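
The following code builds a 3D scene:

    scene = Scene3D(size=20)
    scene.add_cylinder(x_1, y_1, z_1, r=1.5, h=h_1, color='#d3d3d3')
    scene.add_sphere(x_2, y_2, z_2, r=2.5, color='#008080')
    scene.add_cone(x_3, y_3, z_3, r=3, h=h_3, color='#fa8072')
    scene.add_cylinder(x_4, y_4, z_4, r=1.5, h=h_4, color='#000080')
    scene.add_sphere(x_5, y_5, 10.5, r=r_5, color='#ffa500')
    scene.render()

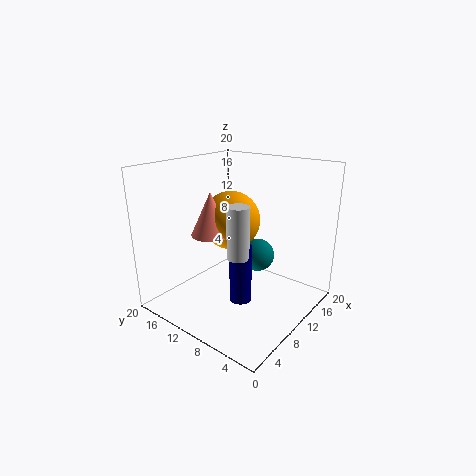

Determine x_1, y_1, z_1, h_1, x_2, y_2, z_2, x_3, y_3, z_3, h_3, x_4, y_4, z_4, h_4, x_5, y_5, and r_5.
x_1 = 7.5, y_1 = 8, z_1 = 8.5, h_1 = 7, x_2 = 15, y_2 = 10, z_2 = 5.5, x_3 = 10.5, y_3 = 15.5, z_3 = 9, h_3 = 6.5, x_4 = 8, y_4 = 8, z_4 = 2, h_4 = 8, x_5 = 14, y_5 = 14.5, r_5 = 4.5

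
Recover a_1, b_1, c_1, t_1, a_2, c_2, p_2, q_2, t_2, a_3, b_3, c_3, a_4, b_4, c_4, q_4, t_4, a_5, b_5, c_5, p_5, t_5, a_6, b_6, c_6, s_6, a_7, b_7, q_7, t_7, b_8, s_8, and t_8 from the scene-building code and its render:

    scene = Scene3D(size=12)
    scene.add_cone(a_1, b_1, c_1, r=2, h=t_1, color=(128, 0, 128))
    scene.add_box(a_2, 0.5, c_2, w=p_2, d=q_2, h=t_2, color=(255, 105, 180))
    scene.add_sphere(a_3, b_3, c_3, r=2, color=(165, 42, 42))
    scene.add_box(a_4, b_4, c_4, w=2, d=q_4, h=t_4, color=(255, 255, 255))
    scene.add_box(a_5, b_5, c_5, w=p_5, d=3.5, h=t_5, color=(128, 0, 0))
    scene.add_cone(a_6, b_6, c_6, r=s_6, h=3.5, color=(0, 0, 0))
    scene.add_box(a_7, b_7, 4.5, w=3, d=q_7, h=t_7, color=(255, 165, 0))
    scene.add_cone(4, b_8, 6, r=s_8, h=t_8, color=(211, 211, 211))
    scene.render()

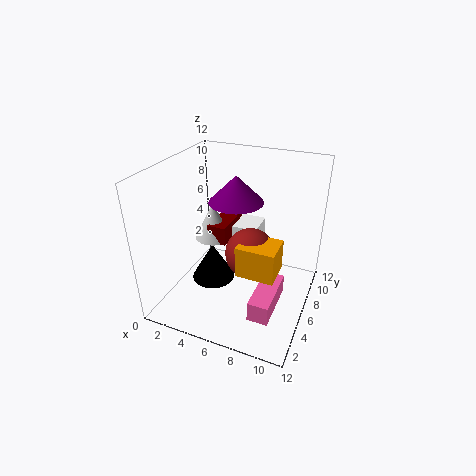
a_1 = 6.5; b_1 = 4.5; c_1 = 10; t_1 = 2; a_2 = 9; c_2 = 3; p_2 = 1.5; q_2 = 4; t_2 = 1.5; a_3 = 7.5; b_3 = 5; c_3 = 5.5; a_4 = 5.5; b_4 = 6; c_4 = 5; q_4 = 2.5; t_4 = 2; a_5 = 4; b_5 = 4.5; c_5 = 6; p_5 = 1.5; t_5 = 1.5; a_6 = 3; b_6 = 7; c_6 = 0.5; s_6 = 2; a_7 = 7; b_7 = 3; q_7 = 2.5; t_7 = 2.5; b_8 = 5.5; s_8 = 1.5; t_8 = 3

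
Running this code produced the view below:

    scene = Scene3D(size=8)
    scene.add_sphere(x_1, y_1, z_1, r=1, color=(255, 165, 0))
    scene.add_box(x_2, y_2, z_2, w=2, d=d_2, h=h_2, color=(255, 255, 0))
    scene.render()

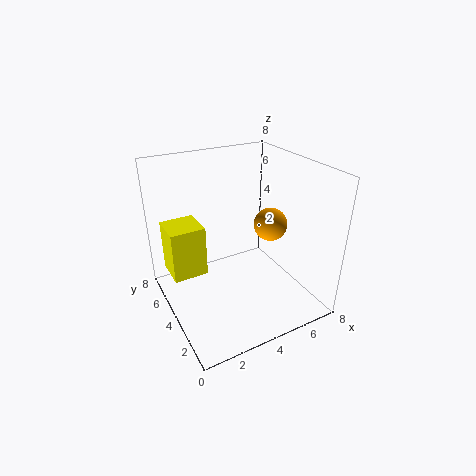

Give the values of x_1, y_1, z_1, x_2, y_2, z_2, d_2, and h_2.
x_1 = 6.5; y_1 = 4.5; z_1 = 4; x_2 = 0.5; y_2 = 5; z_2 = 1.5; d_2 = 2; h_2 = 3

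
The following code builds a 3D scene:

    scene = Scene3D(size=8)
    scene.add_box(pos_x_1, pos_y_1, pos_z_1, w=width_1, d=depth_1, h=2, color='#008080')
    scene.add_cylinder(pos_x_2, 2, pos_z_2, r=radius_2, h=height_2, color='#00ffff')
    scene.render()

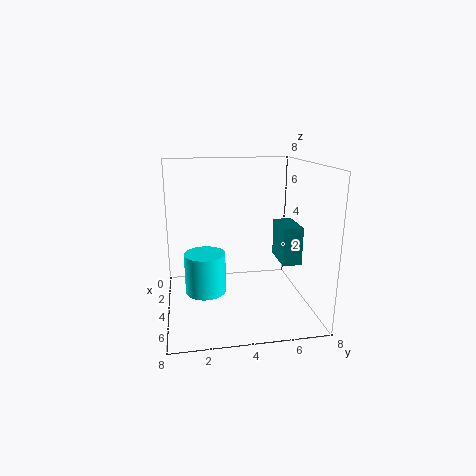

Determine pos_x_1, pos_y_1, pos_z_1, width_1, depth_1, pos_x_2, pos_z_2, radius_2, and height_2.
pos_x_1 = 4; pos_y_1 = 6; pos_z_1 = 3; width_1 = 2; depth_1 = 1; pos_x_2 = 6; pos_z_2 = 2; radius_2 = 1; height_2 = 2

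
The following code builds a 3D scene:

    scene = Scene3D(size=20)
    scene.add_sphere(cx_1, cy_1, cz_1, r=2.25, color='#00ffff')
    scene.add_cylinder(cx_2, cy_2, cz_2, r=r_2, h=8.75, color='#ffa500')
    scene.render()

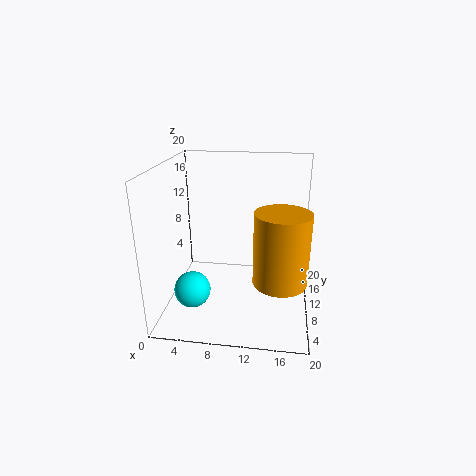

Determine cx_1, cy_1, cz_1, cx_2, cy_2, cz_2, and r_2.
cx_1 = 5.25
cy_1 = 3
cz_1 = 5.75
cx_2 = 16
cy_2 = 3.5
cz_2 = 7.5
r_2 = 3.25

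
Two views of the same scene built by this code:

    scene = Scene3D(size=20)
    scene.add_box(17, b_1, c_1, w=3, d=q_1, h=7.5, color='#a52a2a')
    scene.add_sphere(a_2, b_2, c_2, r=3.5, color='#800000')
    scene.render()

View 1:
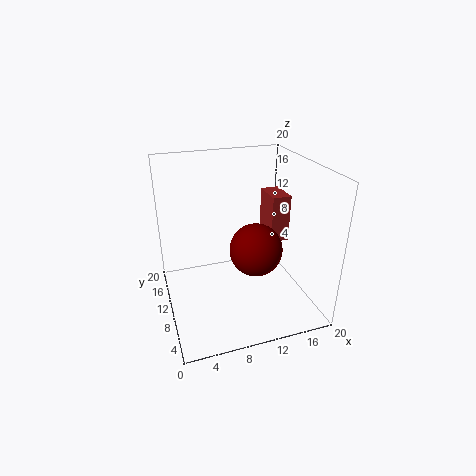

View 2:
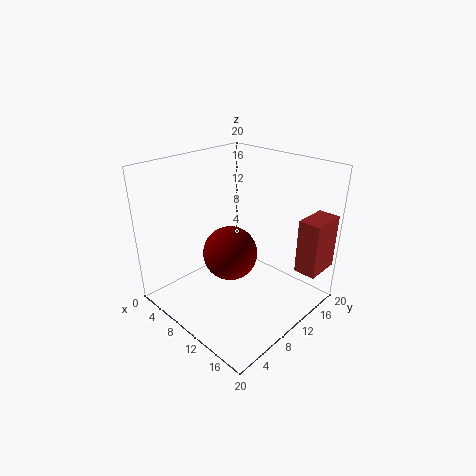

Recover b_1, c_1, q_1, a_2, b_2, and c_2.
b_1 = 14, c_1 = 6, q_1 = 5, a_2 = 11.5, b_2 = 7, c_2 = 9.5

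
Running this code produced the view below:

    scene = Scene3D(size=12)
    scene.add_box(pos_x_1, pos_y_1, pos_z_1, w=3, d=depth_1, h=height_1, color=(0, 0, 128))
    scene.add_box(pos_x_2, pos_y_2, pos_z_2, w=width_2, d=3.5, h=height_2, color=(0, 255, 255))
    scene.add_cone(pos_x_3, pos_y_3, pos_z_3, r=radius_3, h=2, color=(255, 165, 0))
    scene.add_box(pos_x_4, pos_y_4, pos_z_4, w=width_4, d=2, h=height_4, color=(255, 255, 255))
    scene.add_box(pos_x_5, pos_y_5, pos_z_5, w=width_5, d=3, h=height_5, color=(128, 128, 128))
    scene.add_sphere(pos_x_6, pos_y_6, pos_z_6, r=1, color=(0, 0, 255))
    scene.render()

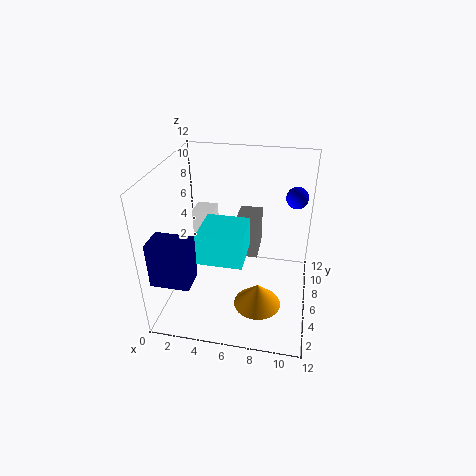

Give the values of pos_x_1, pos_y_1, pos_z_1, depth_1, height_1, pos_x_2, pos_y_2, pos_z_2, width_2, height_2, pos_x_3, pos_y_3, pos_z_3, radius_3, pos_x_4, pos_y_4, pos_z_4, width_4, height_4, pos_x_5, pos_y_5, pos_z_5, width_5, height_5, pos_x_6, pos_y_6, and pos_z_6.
pos_x_1 = 0.5, pos_y_1 = 0.5, pos_z_1 = 4.5, depth_1 = 2, height_1 = 3.5, pos_x_2 = 3.5, pos_y_2 = 2.5, pos_z_2 = 5.5, width_2 = 3.5, height_2 = 2.5, pos_x_3 = 8, pos_y_3 = 4.5, pos_z_3 = 0.5, radius_3 = 2, pos_x_4 = 1, pos_y_4 = 9, pos_z_4 = 2.5, width_4 = 2, height_4 = 4, pos_x_5 = 5.5, pos_y_5 = 7, pos_z_5 = 3.5, width_5 = 2, height_5 = 3.5, pos_x_6 = 10.5, pos_y_6 = 10.5, pos_z_6 = 8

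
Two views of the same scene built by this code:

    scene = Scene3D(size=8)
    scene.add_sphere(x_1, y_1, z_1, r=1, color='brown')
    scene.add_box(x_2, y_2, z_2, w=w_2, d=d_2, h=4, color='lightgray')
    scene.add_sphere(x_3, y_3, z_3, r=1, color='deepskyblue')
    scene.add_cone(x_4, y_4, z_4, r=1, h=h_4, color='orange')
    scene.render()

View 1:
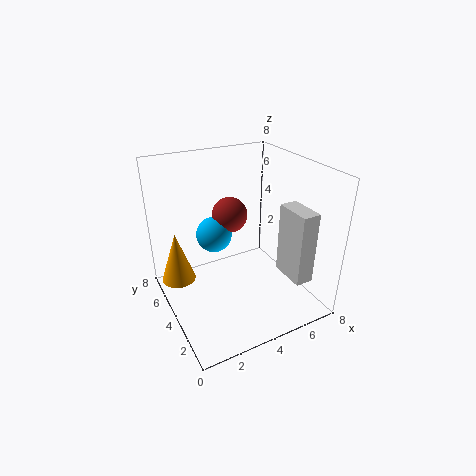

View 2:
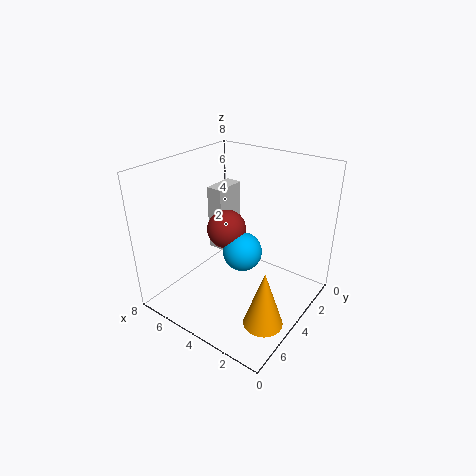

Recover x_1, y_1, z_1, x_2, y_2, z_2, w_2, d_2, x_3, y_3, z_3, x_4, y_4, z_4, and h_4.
x_1 = 4
y_1 = 5
z_1 = 5
x_2 = 6
y_2 = 1
z_2 = 2
w_2 = 1
d_2 = 2
x_3 = 3
y_3 = 5
z_3 = 4
x_4 = 1
y_4 = 6
z_4 = 1
h_4 = 3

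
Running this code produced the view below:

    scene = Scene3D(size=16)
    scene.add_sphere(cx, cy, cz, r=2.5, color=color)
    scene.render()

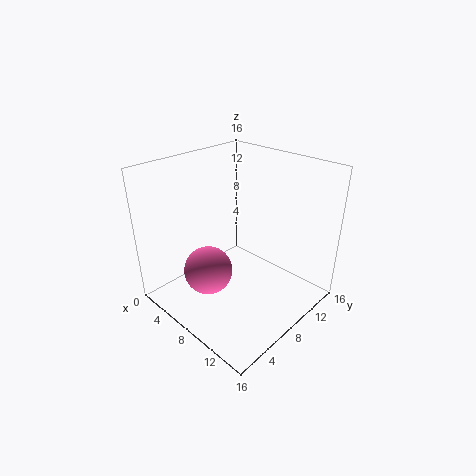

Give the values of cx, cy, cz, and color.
cx = 8
cy = 3.5
cz = 6
color = 'hotpink'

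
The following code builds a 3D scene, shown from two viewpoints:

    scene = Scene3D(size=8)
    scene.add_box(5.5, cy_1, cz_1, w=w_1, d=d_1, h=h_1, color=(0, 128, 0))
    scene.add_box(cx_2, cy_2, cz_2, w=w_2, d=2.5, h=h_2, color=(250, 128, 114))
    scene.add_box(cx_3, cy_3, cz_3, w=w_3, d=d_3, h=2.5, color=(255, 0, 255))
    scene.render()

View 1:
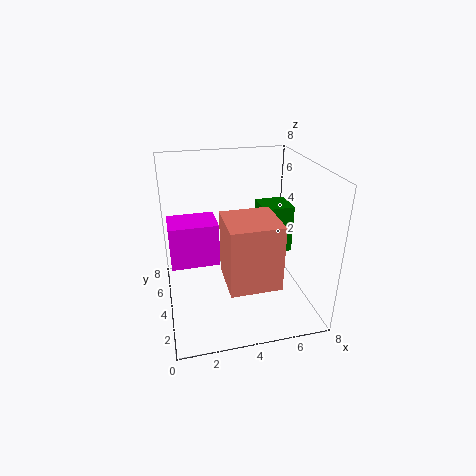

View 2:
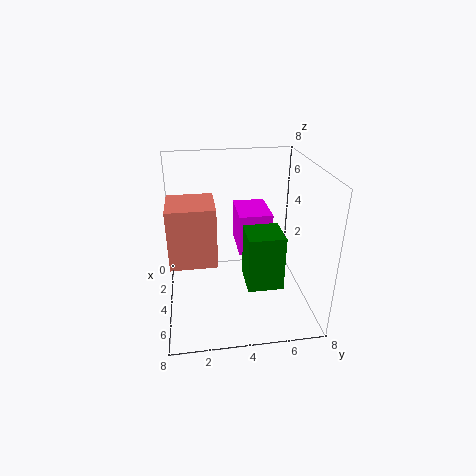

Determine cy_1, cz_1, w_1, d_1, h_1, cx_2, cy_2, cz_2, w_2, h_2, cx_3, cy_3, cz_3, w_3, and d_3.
cy_1 = 4; cz_1 = 2.75; w_1 = 1.75; d_1 = 1.75; h_1 = 2.75; cx_2 = 2.75; cy_2 = 0.25; cz_2 = 3; w_2 = 2.5; h_2 = 3.25; cx_3 = 0.25; cy_3 = 4.25; cz_3 = 2.25; w_3 = 2.75; d_3 = 2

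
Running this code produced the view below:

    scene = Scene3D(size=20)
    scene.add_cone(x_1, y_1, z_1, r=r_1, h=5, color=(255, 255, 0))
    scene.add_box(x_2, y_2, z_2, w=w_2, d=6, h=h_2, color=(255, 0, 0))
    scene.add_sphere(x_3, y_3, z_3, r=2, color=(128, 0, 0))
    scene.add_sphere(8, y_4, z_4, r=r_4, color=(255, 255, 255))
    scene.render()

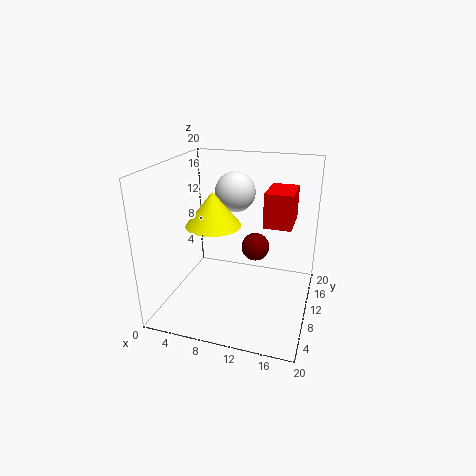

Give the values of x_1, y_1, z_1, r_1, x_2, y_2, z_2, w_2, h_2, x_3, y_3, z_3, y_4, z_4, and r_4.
x_1 = 6, y_1 = 11, z_1 = 11, r_1 = 4, x_2 = 13, y_2 = 12, z_2 = 11, w_2 = 4, h_2 = 5, x_3 = 12, y_3 = 12, z_3 = 8, y_4 = 15, z_4 = 15, r_4 = 3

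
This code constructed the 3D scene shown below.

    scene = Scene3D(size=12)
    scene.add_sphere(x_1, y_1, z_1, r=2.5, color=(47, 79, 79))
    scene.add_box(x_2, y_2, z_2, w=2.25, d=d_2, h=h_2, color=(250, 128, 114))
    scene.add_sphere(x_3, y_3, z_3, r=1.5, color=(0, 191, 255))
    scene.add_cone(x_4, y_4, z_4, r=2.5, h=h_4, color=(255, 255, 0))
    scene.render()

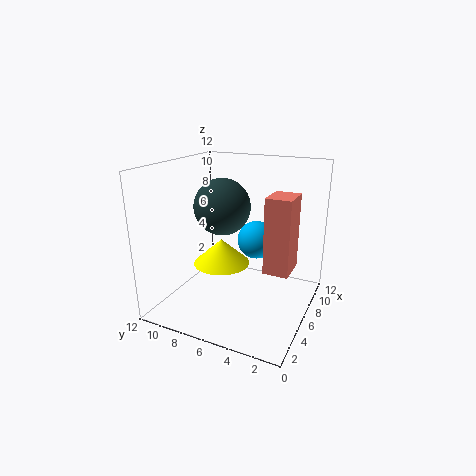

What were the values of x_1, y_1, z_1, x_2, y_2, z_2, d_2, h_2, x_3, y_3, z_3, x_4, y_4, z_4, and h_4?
x_1 = 7.5, y_1 = 8.25, z_1 = 8, x_2 = 2, y_2 = 0.5, z_2 = 5.5, d_2 = 1.75, h_2 = 5.25, x_3 = 5.75, y_3 = 4.25, z_3 = 6.25, x_4 = 6.75, y_4 = 8, z_4 = 3, h_4 = 2.25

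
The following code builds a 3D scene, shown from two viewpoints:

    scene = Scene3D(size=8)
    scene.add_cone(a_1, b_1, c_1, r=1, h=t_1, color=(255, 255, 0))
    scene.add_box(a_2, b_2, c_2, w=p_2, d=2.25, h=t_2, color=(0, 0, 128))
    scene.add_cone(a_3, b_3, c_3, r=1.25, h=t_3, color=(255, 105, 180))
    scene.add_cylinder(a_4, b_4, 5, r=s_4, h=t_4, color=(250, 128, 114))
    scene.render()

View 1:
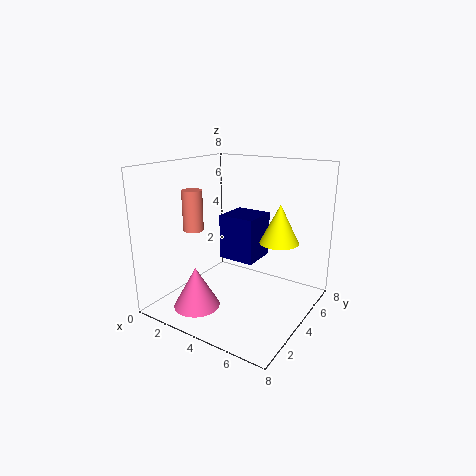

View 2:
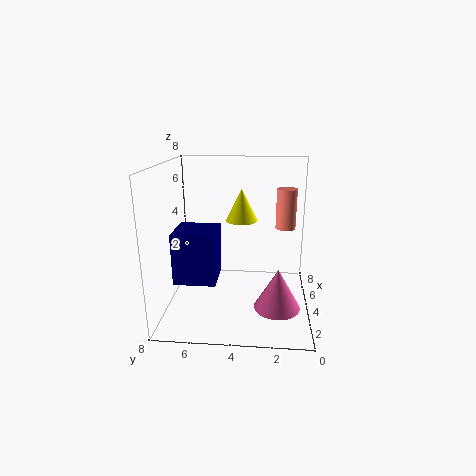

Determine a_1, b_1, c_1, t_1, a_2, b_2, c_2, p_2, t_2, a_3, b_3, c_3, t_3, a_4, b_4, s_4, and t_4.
a_1 = 6.5, b_1 = 4, c_1 = 4.25, t_1 = 2, a_2 = 2, b_2 = 5, c_2 = 2, p_2 = 2.25, t_2 = 2.75, a_3 = 2.75, b_3 = 1.75, c_3 = 0.5, t_3 = 2.25, a_4 = 3, b_4 = 1.5, s_4 = 0.5, t_4 = 2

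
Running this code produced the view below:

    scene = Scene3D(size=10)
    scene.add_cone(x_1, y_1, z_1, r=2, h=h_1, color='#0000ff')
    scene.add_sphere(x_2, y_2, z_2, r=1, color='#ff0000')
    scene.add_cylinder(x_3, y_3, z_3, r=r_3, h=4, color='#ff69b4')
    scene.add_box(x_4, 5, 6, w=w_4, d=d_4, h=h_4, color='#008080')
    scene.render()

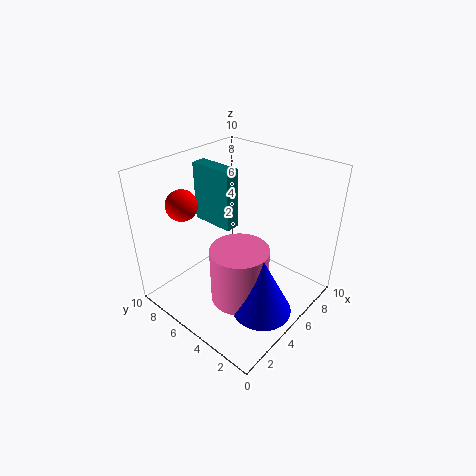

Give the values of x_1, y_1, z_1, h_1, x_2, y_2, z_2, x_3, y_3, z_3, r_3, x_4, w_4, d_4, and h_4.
x_1 = 4
y_1 = 2
z_1 = 1
h_1 = 4
x_2 = 2
y_2 = 7
z_2 = 8
x_3 = 4
y_3 = 4
z_3 = 1
r_3 = 2
x_4 = 4
w_4 = 1
d_4 = 3
h_4 = 4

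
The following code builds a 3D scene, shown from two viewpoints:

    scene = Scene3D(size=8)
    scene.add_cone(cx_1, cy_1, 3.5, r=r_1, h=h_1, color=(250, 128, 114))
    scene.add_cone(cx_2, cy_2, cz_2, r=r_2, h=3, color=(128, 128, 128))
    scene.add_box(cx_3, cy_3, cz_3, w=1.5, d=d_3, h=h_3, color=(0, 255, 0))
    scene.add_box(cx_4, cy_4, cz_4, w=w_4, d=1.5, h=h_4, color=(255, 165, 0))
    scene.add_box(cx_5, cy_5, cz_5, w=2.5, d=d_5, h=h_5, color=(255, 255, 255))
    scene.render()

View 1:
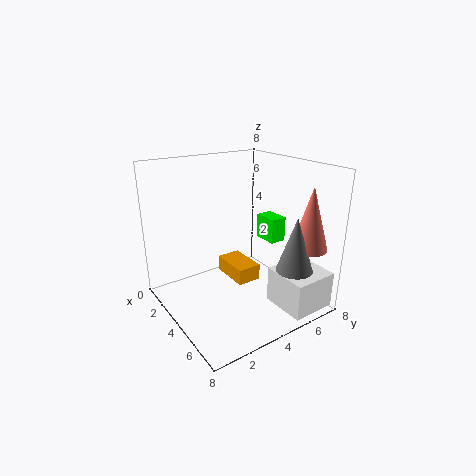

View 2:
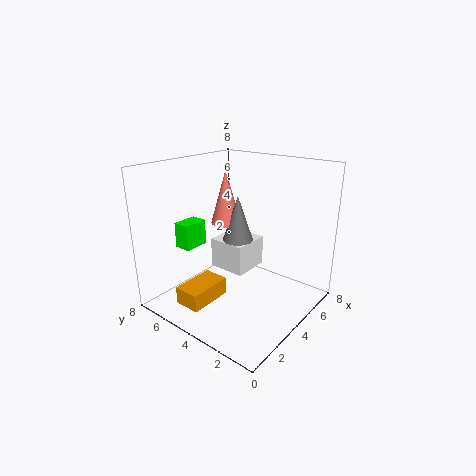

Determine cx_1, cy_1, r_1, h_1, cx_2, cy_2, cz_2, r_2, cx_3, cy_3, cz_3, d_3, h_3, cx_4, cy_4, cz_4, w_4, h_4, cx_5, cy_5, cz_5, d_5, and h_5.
cx_1 = 6.5; cy_1 = 7; r_1 = 1; h_1 = 3.5; cx_2 = 6.5; cy_2 = 6; cz_2 = 2.5; r_2 = 1; cx_3 = 2.5; cy_3 = 6.5; cz_3 = 3; d_3 = 1; h_3 = 1.5; cx_4 = 1; cy_4 = 4.5; cz_4 = 0.5; w_4 = 2.5; h_4 = 1; cx_5 = 5.5; cy_5 = 5; cz_5 = 0.5; d_5 = 2.5; h_5 = 2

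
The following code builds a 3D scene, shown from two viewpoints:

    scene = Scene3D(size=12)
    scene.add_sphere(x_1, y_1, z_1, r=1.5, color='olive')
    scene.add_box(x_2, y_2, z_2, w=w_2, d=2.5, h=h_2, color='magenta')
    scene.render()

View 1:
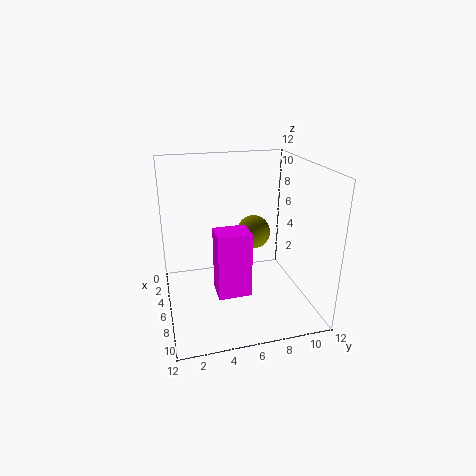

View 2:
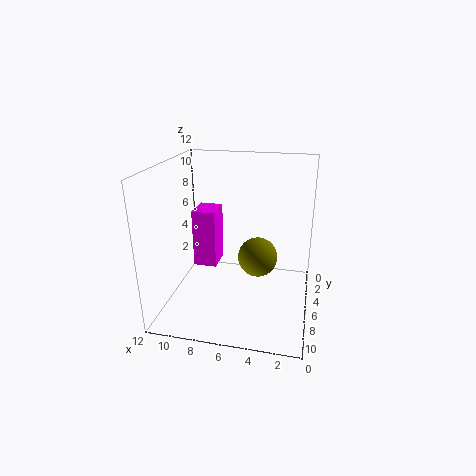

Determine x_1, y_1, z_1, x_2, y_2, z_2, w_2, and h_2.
x_1 = 4
y_1 = 8
z_1 = 5.5
x_2 = 8
y_2 = 3.5
z_2 = 3
w_2 = 2
h_2 = 5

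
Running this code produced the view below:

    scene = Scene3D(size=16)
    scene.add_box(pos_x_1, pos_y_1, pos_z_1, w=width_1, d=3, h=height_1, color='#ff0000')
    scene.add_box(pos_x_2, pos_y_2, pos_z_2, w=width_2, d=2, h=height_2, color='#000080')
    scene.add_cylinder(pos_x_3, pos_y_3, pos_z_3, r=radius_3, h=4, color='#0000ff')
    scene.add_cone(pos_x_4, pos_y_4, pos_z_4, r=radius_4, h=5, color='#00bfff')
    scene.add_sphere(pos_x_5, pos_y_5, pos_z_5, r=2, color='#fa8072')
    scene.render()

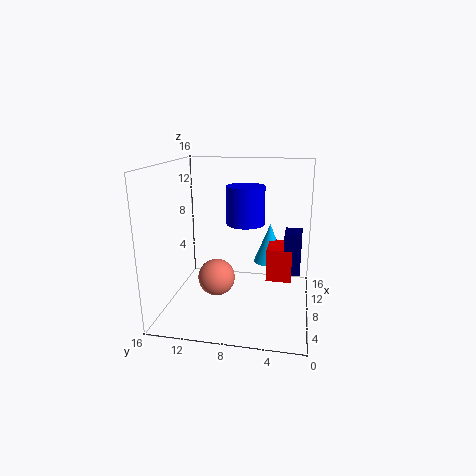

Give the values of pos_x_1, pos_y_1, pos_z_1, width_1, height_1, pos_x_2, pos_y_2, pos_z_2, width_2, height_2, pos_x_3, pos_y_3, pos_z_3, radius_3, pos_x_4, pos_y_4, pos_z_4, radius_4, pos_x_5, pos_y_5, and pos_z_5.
pos_x_1 = 10; pos_y_1 = 2; pos_z_1 = 2; width_1 = 4; height_1 = 4; pos_x_2 = 10; pos_y_2 = 1; pos_z_2 = 3; width_2 = 3; height_2 = 5; pos_x_3 = 7; pos_y_3 = 7; pos_z_3 = 10; radius_3 = 2; pos_x_4 = 14; pos_y_4 = 5; pos_z_4 = 3; radius_4 = 2; pos_x_5 = 6; pos_y_5 = 10; pos_z_5 = 4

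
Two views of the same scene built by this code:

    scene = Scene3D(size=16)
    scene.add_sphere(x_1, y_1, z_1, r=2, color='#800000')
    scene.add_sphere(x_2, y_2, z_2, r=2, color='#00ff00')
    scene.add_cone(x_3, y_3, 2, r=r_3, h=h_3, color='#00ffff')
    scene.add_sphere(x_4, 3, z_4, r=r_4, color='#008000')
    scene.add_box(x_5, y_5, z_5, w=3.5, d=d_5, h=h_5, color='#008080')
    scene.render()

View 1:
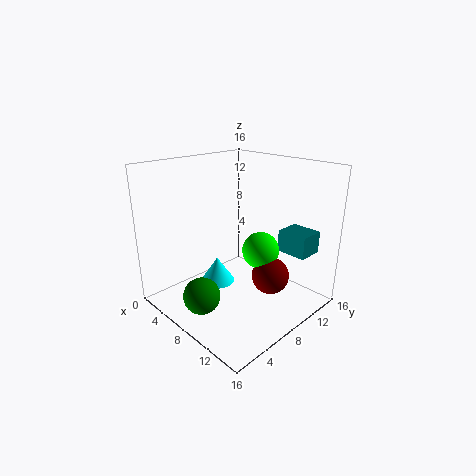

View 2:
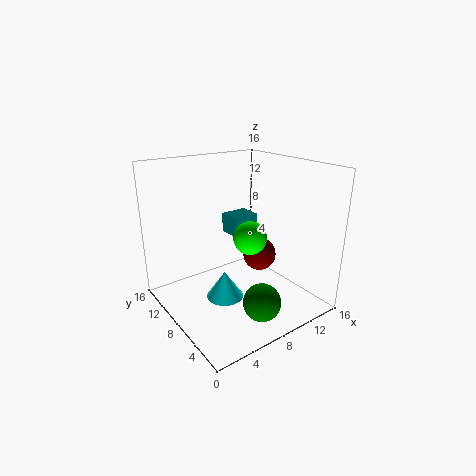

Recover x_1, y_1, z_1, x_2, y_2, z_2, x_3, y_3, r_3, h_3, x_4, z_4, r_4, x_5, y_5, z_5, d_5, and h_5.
x_1 = 12
y_1 = 9
z_1 = 4.5
x_2 = 10.5
y_2 = 9
z_2 = 7
x_3 = 5.5
y_3 = 7
r_3 = 2
h_3 = 3
x_4 = 7.5
z_4 = 2.5
r_4 = 2
x_5 = 10.5
y_5 = 12
z_5 = 6
d_5 = 3
h_5 = 2.5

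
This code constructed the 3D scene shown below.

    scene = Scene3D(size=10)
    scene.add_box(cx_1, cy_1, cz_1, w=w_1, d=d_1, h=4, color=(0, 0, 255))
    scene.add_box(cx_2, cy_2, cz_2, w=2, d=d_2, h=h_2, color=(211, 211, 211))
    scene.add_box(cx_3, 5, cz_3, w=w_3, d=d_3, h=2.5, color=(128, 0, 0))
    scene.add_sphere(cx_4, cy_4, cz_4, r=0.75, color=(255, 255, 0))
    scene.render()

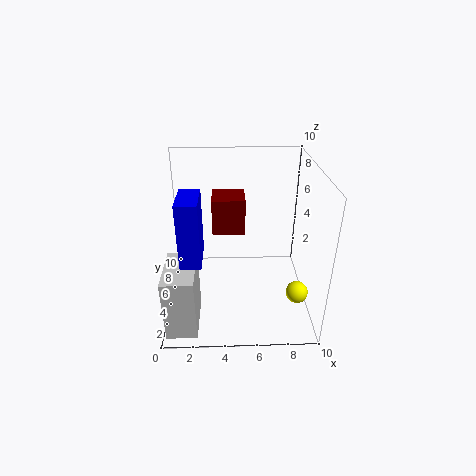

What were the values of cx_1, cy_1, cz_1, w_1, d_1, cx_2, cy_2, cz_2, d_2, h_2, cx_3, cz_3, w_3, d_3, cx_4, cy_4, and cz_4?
cx_1 = 1.5
cy_1 = 1
cz_1 = 5.25
w_1 = 1.25
d_1 = 2.5
cx_2 = 0.25
cy_2 = 0.5
cz_2 = 0.25
d_2 = 3.5
h_2 = 4.25
cx_3 = 3.25
cz_3 = 5.25
w_3 = 2.25
d_3 = 2.25
cx_4 = 9
cy_4 = 3
cz_4 = 1.75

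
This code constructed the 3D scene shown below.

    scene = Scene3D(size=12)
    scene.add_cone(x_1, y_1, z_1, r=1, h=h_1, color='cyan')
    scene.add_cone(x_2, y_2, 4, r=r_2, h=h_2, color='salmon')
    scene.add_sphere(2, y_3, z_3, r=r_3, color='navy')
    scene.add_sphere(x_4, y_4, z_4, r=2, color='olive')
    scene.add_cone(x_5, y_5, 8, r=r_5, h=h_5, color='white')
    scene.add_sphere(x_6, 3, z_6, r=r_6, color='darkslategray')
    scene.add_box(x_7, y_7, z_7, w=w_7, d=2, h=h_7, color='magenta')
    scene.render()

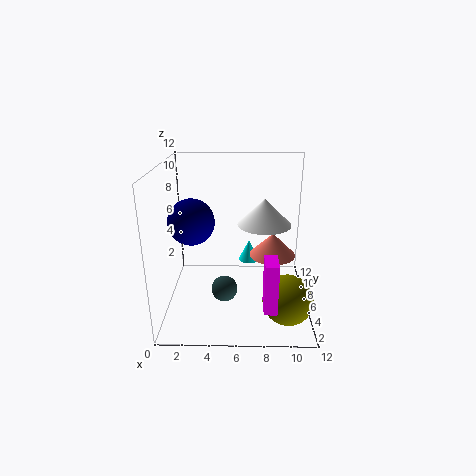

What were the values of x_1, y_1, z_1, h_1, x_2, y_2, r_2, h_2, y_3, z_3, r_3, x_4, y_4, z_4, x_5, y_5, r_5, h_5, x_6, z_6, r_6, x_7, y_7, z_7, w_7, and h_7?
x_1 = 7; y_1 = 10; z_1 = 2; h_1 = 2; x_2 = 9; y_2 = 7; r_2 = 2; h_2 = 2; y_3 = 7; z_3 = 7; r_3 = 2; x_4 = 10; y_4 = 3; z_4 = 2; x_5 = 8; y_5 = 4; r_5 = 2; h_5 = 2; x_6 = 5; z_6 = 3; r_6 = 1; x_7 = 8; y_7 = 1; z_7 = 2; w_7 = 1; h_7 = 4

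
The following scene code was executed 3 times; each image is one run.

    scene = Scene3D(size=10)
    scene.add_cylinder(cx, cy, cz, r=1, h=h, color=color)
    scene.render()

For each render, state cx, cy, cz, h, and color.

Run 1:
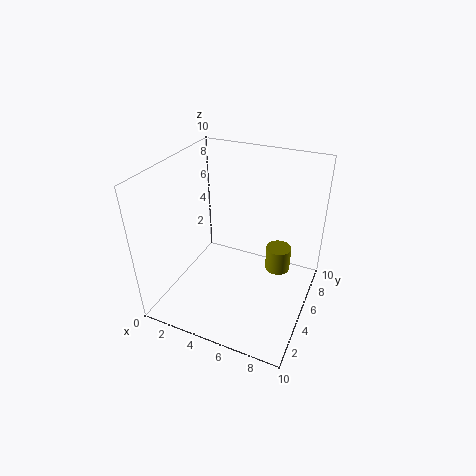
cx = 7, cy = 8.5, cz = 0.5, h = 2, color = 'olive'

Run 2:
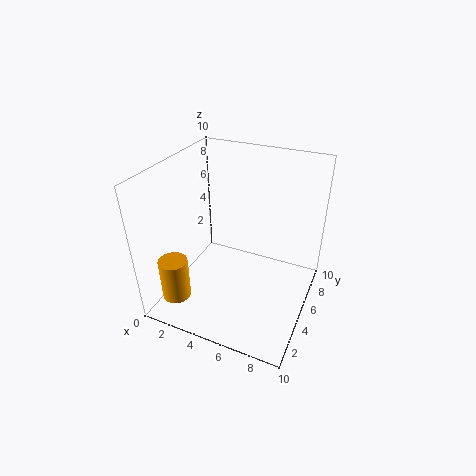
cx = 1.5, cy = 2, cz = 1, h = 3, color = 'orange'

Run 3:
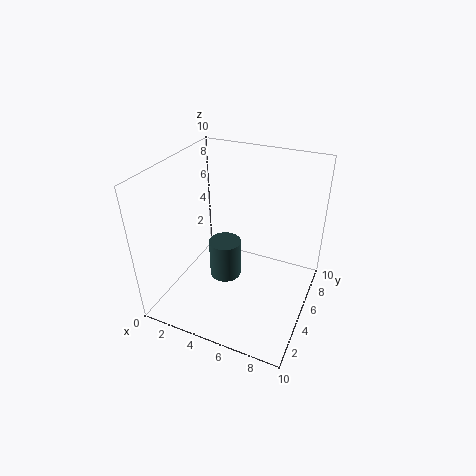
cx = 5, cy = 3, cz = 3.5, h = 2.5, color = 'darkslategray'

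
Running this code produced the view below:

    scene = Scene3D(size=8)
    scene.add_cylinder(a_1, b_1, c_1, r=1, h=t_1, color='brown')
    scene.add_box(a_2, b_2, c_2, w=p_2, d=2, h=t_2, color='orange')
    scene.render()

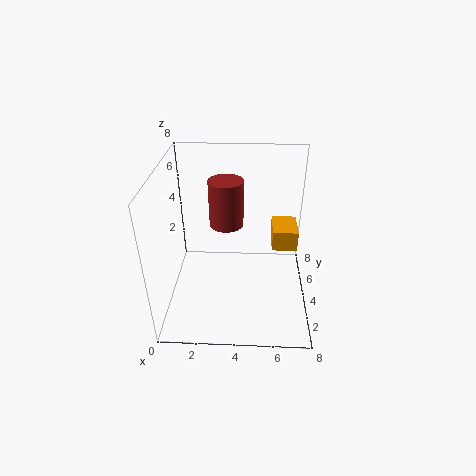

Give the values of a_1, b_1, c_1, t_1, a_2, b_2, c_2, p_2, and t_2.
a_1 = 3.25, b_1 = 5.5, c_1 = 4, t_1 = 2.75, a_2 = 6, b_2 = 5, c_2 = 2.5, p_2 = 1.5, t_2 = 1.25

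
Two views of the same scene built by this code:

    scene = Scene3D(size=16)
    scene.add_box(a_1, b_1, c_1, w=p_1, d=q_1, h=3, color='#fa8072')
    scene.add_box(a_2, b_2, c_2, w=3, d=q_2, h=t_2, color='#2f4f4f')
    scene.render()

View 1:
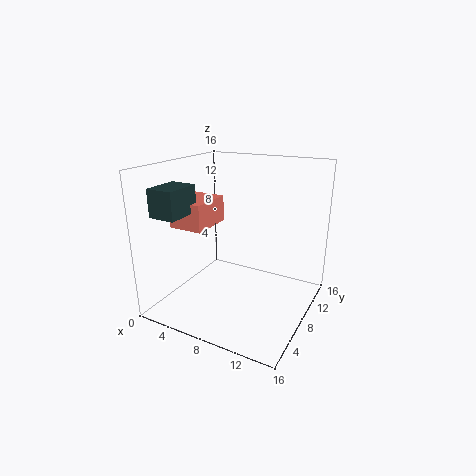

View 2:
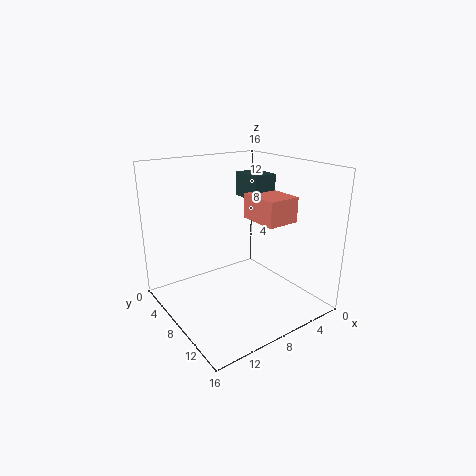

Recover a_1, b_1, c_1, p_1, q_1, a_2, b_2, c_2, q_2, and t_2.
a_1 = 1; b_1 = 5; c_1 = 9; p_1 = 4; q_1 = 5; a_2 = 1; b_2 = 2; c_2 = 11; q_2 = 4; t_2 = 3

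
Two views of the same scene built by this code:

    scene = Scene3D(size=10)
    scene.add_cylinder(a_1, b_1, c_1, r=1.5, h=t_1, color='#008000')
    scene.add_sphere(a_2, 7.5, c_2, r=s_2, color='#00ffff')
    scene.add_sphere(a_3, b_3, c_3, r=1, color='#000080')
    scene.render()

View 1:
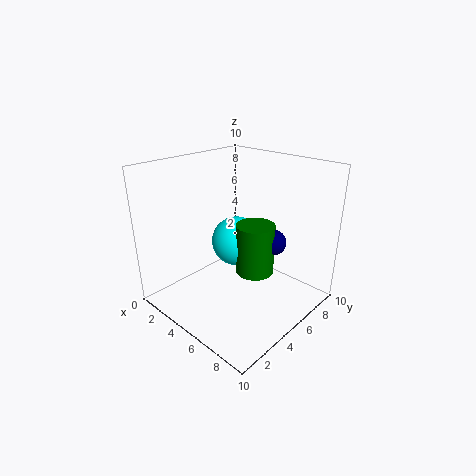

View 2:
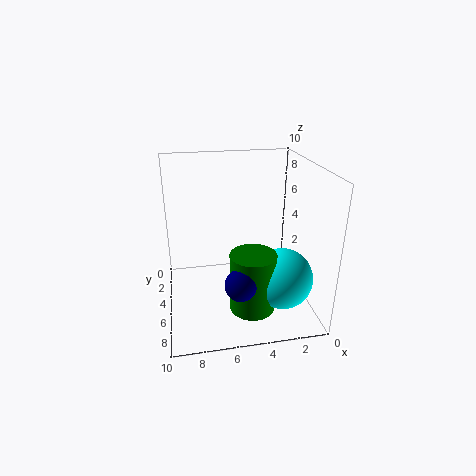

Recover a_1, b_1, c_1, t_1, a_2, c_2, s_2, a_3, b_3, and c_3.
a_1 = 4.5
b_1 = 7.5
c_1 = 1
t_1 = 4
a_2 = 2.5
c_2 = 3
s_2 = 2
a_3 = 5.5
b_3 = 8.5
c_3 = 3.5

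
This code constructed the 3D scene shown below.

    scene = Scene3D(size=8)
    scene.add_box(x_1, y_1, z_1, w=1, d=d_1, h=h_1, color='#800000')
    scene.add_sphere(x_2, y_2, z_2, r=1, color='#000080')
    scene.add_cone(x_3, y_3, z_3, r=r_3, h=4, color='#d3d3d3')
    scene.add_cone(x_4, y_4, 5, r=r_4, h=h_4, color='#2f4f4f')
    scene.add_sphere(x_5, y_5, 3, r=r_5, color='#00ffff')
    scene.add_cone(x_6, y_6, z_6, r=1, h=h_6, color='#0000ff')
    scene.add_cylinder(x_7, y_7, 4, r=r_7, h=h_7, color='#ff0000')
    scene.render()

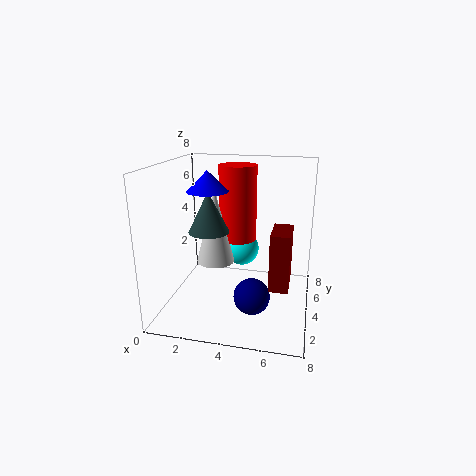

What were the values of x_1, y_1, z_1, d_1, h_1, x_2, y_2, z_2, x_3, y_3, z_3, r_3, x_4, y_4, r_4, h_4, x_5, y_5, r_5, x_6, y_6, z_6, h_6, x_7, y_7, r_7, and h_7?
x_1 = 6, y_1 = 2, z_1 = 2, d_1 = 2, h_1 = 3, x_2 = 5, y_2 = 3, z_2 = 1, x_3 = 3, y_3 = 3, z_3 = 3, r_3 = 1, x_4 = 3, y_4 = 2, r_4 = 1, h_4 = 2, x_5 = 4, y_5 = 5, r_5 = 1, x_6 = 3, y_6 = 2, z_6 = 7, h_6 = 1, x_7 = 4, y_7 = 4, r_7 = 1, h_7 = 4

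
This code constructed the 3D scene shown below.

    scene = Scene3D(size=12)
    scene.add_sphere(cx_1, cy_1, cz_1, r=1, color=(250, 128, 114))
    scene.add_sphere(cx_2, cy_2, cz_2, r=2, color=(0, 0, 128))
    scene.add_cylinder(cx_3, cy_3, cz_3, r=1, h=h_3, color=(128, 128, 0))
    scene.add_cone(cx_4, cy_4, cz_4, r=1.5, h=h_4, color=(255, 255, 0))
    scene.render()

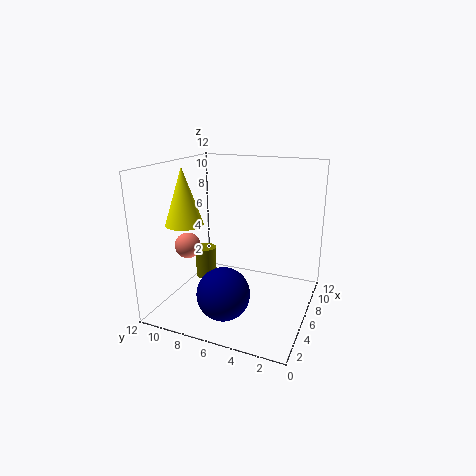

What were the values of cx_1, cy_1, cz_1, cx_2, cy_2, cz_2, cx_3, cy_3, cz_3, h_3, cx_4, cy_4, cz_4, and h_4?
cx_1 = 3; cy_1 = 9; cz_1 = 6; cx_2 = 2; cy_2 = 5.5; cz_2 = 3; cx_3 = 8.5; cy_3 = 10.5; cz_3 = 0.5; h_3 = 3; cx_4 = 3.5; cy_4 = 9.5; cz_4 = 7.5; h_4 = 4.5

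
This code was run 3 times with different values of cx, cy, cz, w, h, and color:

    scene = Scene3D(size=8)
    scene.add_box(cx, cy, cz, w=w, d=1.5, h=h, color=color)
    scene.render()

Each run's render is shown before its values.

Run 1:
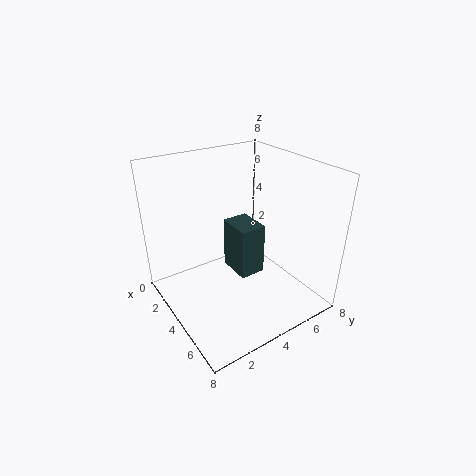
cx = 2.5, cy = 4, cz = 1.5, w = 2, h = 3, color = 'darkslategray'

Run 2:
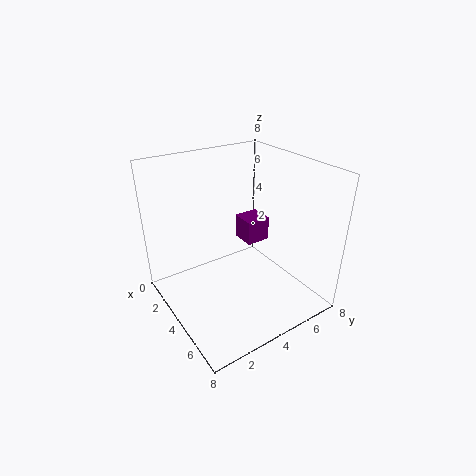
cx = 1.5, cy = 5.5, cz = 2.5, w = 1.5, h = 1.5, color = 'purple'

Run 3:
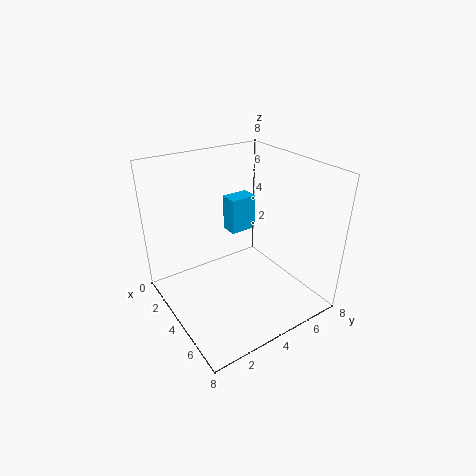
cx = 2.5, cy = 4, cz = 4, w = 1, h = 2, color = 'deepskyblue'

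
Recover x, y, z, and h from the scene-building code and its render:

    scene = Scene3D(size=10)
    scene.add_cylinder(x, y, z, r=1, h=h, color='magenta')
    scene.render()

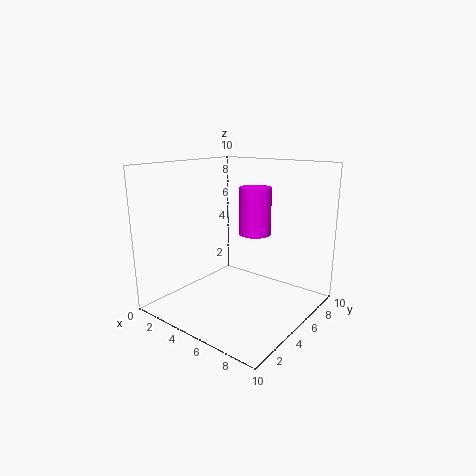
x = 6.75; y = 4.5; z = 5.75; h = 3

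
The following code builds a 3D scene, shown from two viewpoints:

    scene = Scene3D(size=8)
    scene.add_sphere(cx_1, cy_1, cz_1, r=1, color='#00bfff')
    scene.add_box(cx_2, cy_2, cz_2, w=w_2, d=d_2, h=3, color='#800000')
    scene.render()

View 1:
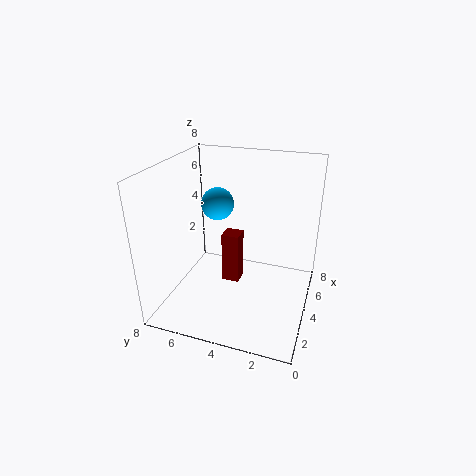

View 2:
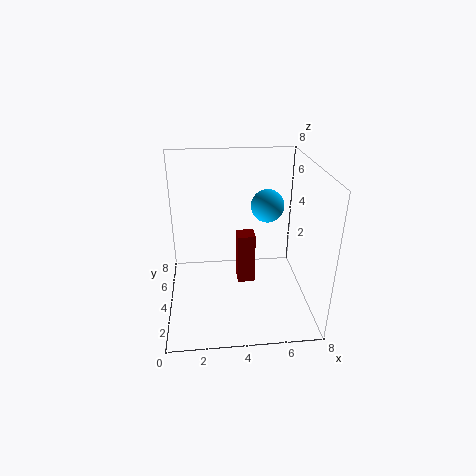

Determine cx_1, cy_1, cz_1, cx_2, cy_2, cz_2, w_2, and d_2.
cx_1 = 6
cy_1 = 6
cz_1 = 5
cx_2 = 4
cy_2 = 4
cz_2 = 1
w_2 = 1
d_2 = 1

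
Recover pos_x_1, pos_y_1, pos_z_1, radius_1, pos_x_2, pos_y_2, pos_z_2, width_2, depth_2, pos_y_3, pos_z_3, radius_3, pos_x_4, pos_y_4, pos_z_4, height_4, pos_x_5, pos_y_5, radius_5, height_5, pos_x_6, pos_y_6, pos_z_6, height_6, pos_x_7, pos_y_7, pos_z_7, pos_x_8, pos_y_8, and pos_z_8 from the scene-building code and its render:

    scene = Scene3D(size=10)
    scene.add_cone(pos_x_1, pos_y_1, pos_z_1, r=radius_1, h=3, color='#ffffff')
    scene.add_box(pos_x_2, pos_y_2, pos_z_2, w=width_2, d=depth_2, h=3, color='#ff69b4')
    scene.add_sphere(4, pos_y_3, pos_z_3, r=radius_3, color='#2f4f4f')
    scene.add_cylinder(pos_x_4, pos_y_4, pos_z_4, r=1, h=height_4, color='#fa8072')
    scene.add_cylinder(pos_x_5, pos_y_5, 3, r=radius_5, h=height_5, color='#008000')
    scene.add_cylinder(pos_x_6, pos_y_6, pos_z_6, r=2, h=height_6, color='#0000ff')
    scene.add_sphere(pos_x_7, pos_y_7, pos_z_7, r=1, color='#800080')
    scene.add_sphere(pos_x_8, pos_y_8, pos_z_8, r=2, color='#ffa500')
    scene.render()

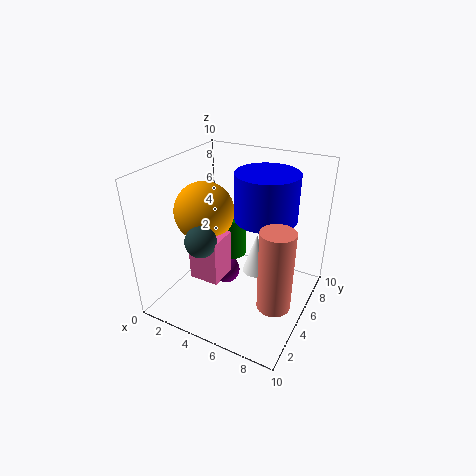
pos_x_1 = 6; pos_y_1 = 6; pos_z_1 = 2; radius_1 = 1; pos_x_2 = 3; pos_y_2 = 2; pos_z_2 = 3; width_2 = 2; depth_2 = 2; pos_y_3 = 2; pos_z_3 = 6; radius_3 = 1; pos_x_4 = 9; pos_y_4 = 2; pos_z_4 = 3; height_4 = 5; pos_x_5 = 4; pos_y_5 = 6; radius_5 = 1; height_5 = 3; pos_x_6 = 7; pos_y_6 = 5; pos_z_6 = 7; height_6 = 3; pos_x_7 = 4; pos_y_7 = 5; pos_z_7 = 2; pos_x_8 = 3; pos_y_8 = 4; pos_z_8 = 7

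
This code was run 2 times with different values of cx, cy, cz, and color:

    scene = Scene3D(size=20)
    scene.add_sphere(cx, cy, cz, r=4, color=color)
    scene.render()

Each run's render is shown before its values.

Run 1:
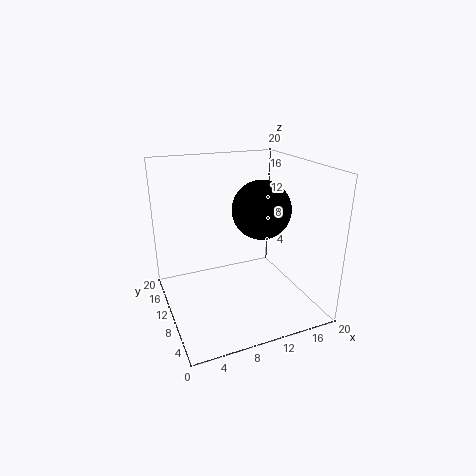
cx = 13, cy = 9, cz = 14, color = 'black'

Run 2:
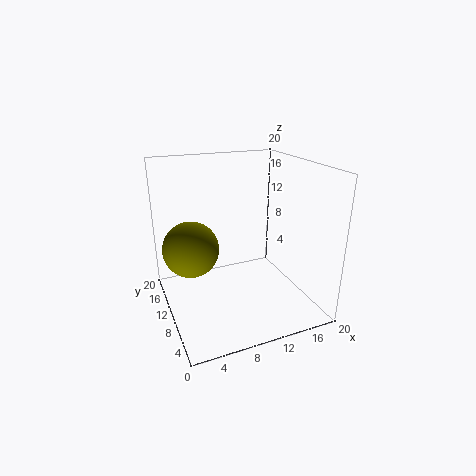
cx = 4, cy = 13, cz = 8, color = 'olive'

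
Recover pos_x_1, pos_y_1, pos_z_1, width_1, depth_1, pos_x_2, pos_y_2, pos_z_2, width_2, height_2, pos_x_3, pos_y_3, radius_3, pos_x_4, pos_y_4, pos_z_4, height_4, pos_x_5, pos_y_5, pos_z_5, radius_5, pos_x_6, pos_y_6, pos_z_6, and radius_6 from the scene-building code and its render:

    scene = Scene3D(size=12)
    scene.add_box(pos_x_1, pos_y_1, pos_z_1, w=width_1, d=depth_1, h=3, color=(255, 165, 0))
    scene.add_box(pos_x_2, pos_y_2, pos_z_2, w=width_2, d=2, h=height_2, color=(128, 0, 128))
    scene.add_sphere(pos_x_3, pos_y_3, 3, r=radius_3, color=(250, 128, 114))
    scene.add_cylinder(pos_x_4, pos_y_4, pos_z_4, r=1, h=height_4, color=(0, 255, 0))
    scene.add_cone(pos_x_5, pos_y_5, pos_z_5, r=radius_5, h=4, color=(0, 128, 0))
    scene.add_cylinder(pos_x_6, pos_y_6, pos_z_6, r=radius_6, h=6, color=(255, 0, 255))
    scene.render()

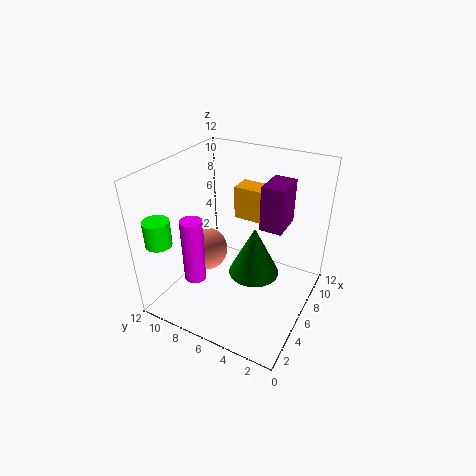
pos_x_1 = 9
pos_y_1 = 5
pos_z_1 = 6
width_1 = 2
depth_1 = 3
pos_x_2 = 8
pos_y_2 = 3
pos_z_2 = 6
width_2 = 3
height_2 = 4
pos_x_3 = 7
pos_y_3 = 10
radius_3 = 2
pos_x_4 = 1
pos_y_4 = 10
pos_z_4 = 7
height_4 = 2
pos_x_5 = 5
pos_y_5 = 4
pos_z_5 = 4
radius_5 = 2
pos_x_6 = 5
pos_y_6 = 10
pos_z_6 = 1
radius_6 = 1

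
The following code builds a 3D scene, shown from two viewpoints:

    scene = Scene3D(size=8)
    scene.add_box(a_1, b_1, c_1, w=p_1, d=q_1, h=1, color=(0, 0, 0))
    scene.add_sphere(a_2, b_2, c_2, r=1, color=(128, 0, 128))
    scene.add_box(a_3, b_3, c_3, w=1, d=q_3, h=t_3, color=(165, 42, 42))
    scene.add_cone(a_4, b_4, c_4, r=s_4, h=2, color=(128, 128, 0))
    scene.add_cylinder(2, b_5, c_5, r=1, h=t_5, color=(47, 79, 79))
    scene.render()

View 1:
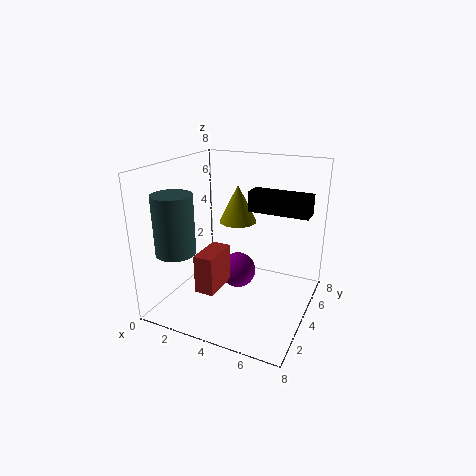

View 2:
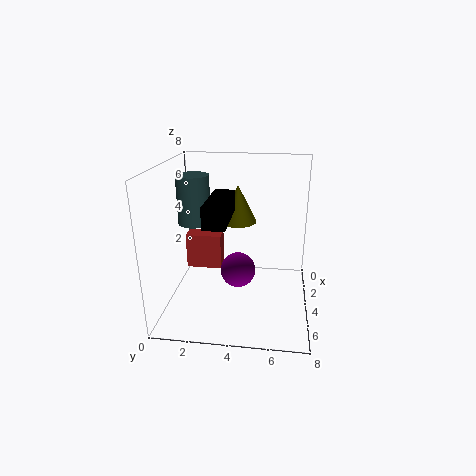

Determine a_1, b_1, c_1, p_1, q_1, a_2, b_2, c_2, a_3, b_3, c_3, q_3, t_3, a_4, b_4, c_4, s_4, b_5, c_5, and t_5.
a_1 = 5
b_1 = 3
c_1 = 6
p_1 = 3
q_1 = 1
a_2 = 4
b_2 = 4
c_2 = 2
a_3 = 3
b_3 = 1
c_3 = 2
q_3 = 2
t_3 = 2
a_4 = 4
b_4 = 4
c_4 = 5
s_4 = 1
b_5 = 1
c_5 = 4
t_5 = 3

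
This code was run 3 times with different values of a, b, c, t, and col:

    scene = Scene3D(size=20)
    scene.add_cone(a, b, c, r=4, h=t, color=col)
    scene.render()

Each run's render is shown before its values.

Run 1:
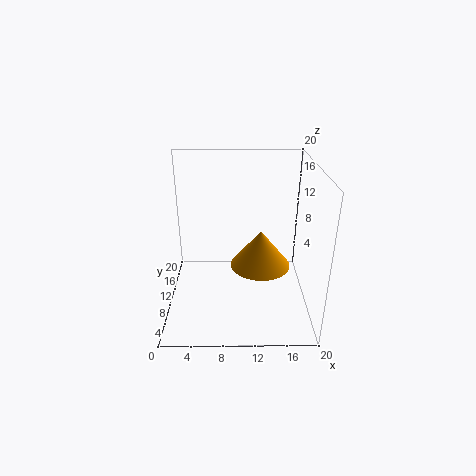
a = 13, b = 8, c = 7, t = 5, col = 'orange'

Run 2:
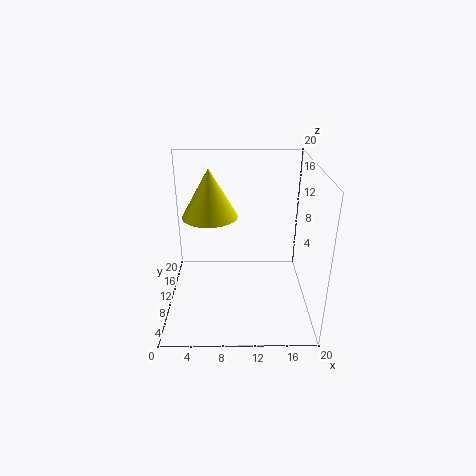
a = 6, b = 13, c = 12, t = 7, col = 'yellow'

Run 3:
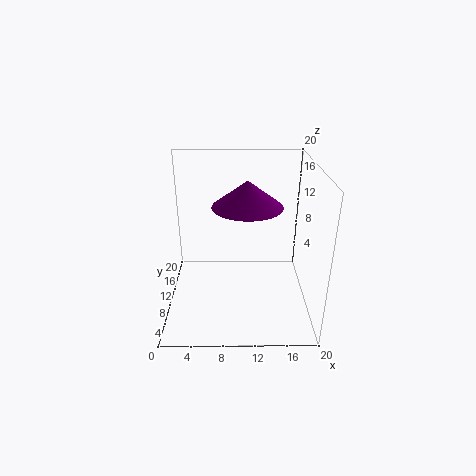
a = 11, b = 4, c = 17, t = 3, col = 'purple'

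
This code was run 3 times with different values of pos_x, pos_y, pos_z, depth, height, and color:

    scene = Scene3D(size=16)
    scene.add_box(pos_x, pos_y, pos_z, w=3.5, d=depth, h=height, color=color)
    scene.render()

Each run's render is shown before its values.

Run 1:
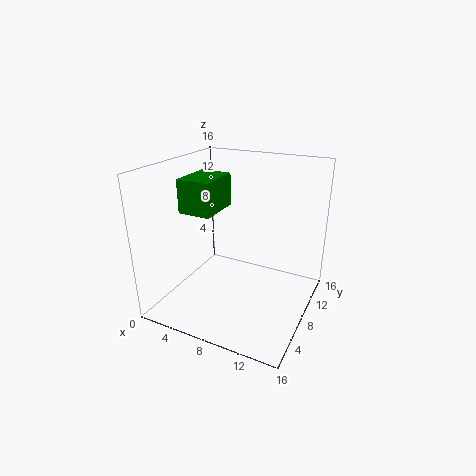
pos_x = 3.25, pos_y = 4, pos_z = 11.5, depth = 4.75, height = 3.5, color = 'green'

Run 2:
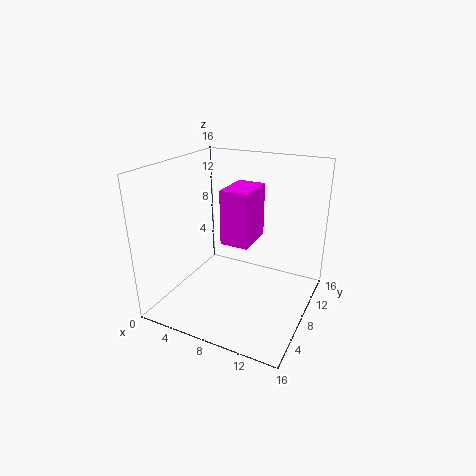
pos_x = 4.75, pos_y = 9.75, pos_z = 5.75, depth = 5.25, height = 6.75, color = 'magenta'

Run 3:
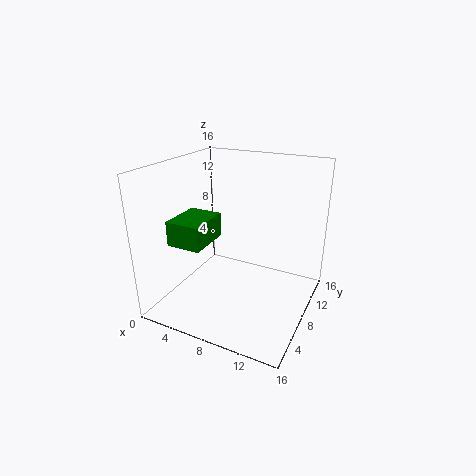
pos_x = 3.5, pos_y = 1.5, pos_z = 9, depth = 4.5, height = 2.5, color = 'green'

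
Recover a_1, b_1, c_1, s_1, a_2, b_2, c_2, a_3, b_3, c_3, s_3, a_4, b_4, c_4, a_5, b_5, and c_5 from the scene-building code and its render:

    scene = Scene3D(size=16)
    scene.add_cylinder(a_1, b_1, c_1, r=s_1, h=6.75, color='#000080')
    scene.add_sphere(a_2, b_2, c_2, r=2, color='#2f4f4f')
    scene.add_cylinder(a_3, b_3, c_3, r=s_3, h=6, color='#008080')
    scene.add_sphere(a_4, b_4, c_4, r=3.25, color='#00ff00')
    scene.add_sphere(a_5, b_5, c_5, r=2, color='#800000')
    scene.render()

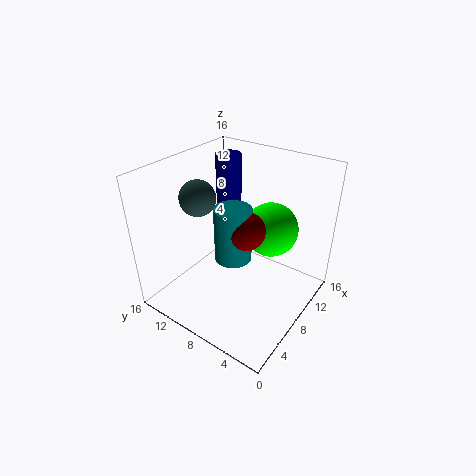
a_1 = 11.75
b_1 = 12
c_1 = 9
s_1 = 1.5
a_2 = 6.5
b_2 = 12.25
c_2 = 12.25
a_3 = 6.75
b_3 = 7.75
c_3 = 6.25
s_3 = 2
a_4 = 12.75
b_4 = 6.5
c_4 = 7.25
a_5 = 7
b_5 = 6.25
c_5 = 10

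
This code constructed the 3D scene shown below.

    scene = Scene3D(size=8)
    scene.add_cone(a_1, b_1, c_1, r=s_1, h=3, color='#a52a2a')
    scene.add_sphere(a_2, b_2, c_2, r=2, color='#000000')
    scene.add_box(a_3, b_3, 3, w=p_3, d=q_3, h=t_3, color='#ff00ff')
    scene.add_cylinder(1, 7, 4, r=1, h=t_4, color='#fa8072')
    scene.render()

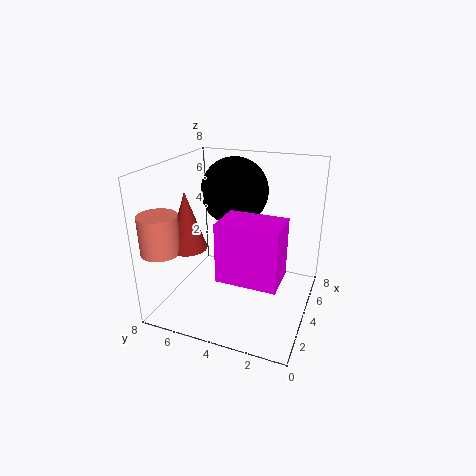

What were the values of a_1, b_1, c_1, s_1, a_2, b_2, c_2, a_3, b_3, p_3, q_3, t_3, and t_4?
a_1 = 2, b_1 = 6, c_1 = 4, s_1 = 1, a_2 = 6, b_2 = 5, c_2 = 6, a_3 = 1, b_3 = 1, p_3 = 2, q_3 = 3, t_3 = 3, t_4 = 2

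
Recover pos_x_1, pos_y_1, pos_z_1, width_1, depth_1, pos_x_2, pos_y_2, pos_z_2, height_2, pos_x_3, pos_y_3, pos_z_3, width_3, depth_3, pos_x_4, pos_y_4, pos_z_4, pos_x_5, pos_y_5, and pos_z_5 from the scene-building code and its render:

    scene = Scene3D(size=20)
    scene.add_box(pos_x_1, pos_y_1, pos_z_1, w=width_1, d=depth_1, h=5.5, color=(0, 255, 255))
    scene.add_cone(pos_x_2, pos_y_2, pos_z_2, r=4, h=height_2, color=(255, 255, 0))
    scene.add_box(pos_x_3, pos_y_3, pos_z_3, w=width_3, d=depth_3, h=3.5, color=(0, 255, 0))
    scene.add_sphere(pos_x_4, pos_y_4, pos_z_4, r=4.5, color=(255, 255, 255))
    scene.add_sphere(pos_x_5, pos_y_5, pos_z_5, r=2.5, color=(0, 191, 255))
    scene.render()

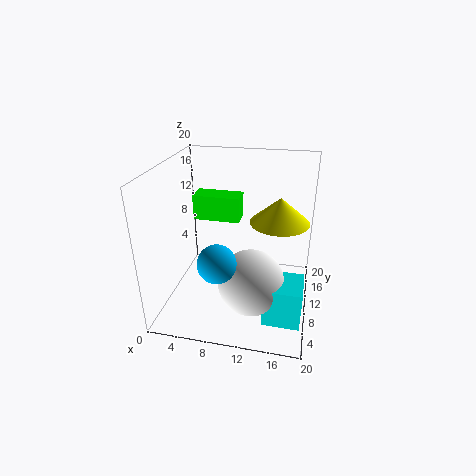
pos_x_1 = 14.5; pos_y_1 = 4; pos_z_1 = 0.5; width_1 = 5; depth_1 = 5; pos_x_2 = 15.5; pos_y_2 = 11; pos_z_2 = 12.5; height_2 = 3.5; pos_x_3 = 3.5; pos_y_3 = 10.5; pos_z_3 = 12; width_3 = 6.5; depth_3 = 3; pos_x_4 = 12.5; pos_y_4 = 7; pos_z_4 = 5; pos_x_5 = 8.5; pos_y_5 = 4.5; pos_z_5 = 9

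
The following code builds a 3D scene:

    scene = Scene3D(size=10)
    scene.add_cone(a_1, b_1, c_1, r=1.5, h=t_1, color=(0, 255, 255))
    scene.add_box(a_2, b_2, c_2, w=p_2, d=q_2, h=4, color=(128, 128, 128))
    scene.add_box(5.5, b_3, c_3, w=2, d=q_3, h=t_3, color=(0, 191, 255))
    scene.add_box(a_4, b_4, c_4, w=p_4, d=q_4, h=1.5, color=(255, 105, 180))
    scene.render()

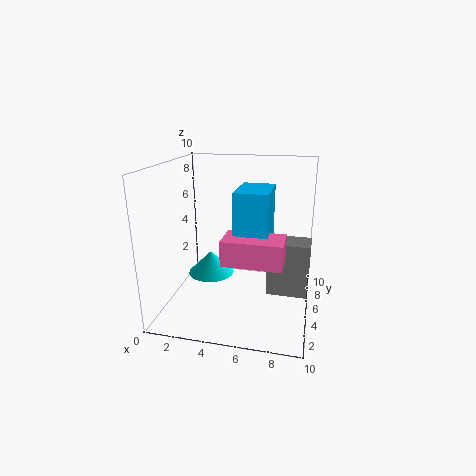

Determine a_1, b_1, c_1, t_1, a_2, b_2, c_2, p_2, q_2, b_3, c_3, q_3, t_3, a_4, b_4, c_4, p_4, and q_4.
a_1 = 3.5, b_1 = 3.5, c_1 = 3, t_1 = 1.5, a_2 = 7, b_2 = 5.5, c_2 = 0.5, p_2 = 3, q_2 = 2, b_3 = 1.5, c_3 = 5, q_3 = 3, t_3 = 4, a_4 = 5, b_4 = 0.5, c_4 = 5, p_4 = 3.5, q_4 = 2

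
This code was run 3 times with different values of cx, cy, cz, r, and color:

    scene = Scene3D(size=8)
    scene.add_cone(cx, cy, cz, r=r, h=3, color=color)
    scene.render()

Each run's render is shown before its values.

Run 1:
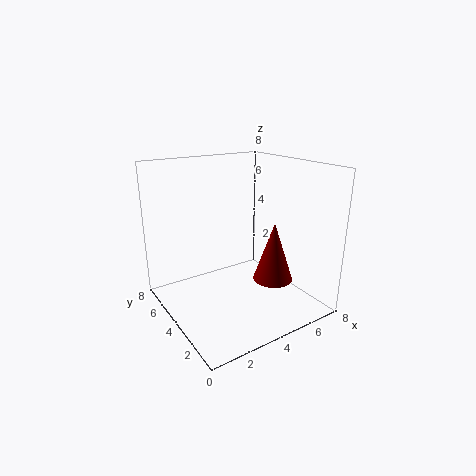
cx = 4.5, cy = 1.5, cz = 2.5, r = 1, color = 'maroon'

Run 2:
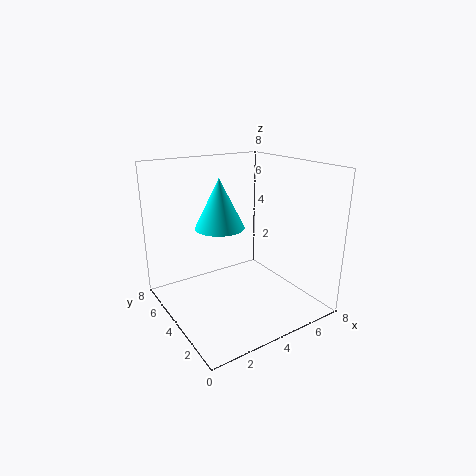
cx = 4, cy = 6, cz = 4, r = 1.5, color = 'cyan'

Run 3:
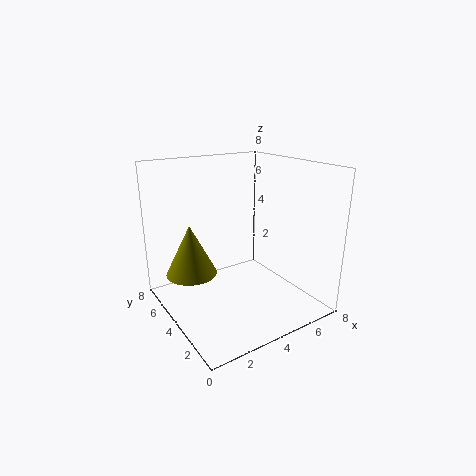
cx = 2, cy = 6, cz = 1.5, r = 1.5, color = 'olive'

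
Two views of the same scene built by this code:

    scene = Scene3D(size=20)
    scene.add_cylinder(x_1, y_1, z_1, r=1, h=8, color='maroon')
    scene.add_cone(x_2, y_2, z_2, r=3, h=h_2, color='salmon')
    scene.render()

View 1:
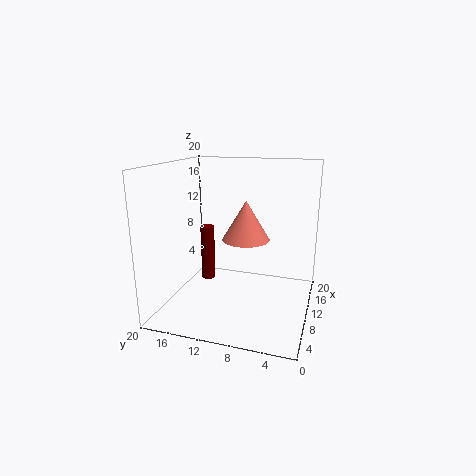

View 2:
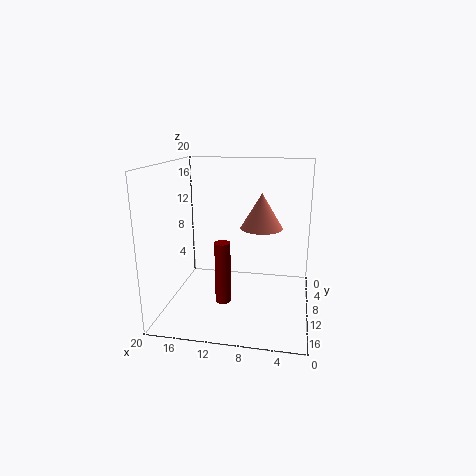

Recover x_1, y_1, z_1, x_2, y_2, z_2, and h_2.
x_1 = 11, y_1 = 15, z_1 = 3, x_2 = 7, y_2 = 8, z_2 = 11, h_2 = 5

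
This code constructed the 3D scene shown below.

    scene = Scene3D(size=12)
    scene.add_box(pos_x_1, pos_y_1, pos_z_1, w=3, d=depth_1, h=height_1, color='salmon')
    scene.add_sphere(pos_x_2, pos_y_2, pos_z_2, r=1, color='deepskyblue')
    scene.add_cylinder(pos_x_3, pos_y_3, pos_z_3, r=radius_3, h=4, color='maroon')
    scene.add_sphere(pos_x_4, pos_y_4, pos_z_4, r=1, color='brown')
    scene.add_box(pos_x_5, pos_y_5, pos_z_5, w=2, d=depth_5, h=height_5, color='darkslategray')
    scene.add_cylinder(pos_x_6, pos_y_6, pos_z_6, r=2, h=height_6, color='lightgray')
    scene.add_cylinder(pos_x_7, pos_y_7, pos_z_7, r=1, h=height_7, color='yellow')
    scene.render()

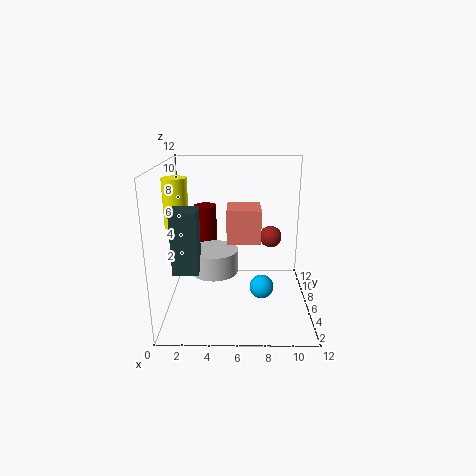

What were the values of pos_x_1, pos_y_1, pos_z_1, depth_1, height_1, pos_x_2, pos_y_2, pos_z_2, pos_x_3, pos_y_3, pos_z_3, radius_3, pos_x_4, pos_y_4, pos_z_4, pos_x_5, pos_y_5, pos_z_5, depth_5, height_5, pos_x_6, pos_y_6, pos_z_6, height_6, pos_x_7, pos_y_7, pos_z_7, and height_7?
pos_x_1 = 5
pos_y_1 = 7
pos_z_1 = 5
depth_1 = 3
height_1 = 3
pos_x_2 = 8
pos_y_2 = 5
pos_z_2 = 2
pos_x_3 = 3
pos_y_3 = 9
pos_z_3 = 4
radius_3 = 1
pos_x_4 = 9
pos_y_4 = 9
pos_z_4 = 5
pos_x_5 = 1
pos_y_5 = 3
pos_z_5 = 4
depth_5 = 2
height_5 = 5
pos_x_6 = 4
pos_y_6 = 6
pos_z_6 = 3
height_6 = 2
pos_x_7 = 1
pos_y_7 = 6
pos_z_7 = 7
height_7 = 4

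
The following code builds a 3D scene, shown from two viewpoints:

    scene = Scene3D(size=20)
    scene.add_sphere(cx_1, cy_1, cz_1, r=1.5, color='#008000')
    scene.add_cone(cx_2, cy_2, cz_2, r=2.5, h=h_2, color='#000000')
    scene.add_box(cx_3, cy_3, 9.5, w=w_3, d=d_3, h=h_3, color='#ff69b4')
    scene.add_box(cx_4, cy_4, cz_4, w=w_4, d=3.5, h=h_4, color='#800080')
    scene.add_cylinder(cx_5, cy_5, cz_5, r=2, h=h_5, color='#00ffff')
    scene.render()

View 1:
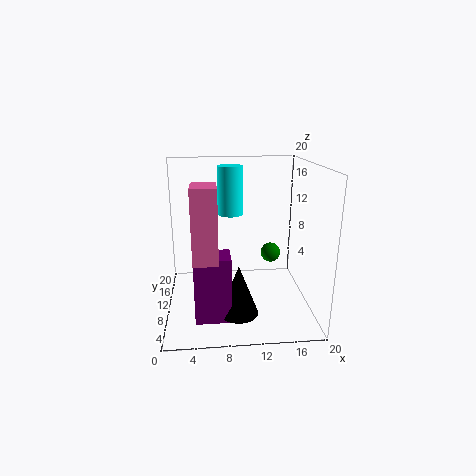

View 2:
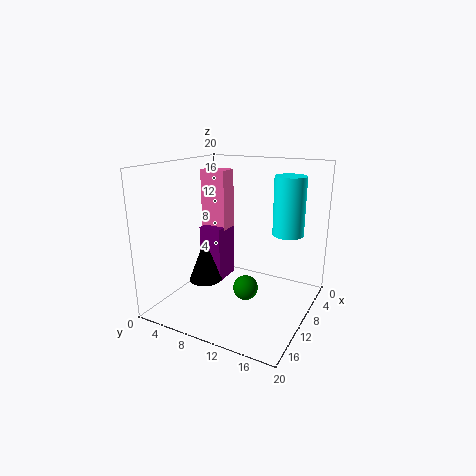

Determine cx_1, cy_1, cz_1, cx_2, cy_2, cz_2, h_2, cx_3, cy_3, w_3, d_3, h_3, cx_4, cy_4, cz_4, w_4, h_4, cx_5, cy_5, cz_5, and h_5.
cx_1 = 15.5, cy_1 = 14, cz_1 = 6, cx_2 = 9.5, cy_2 = 4, cz_2 = 2, h_2 = 6.5, cx_3 = 4, cy_3 = 2, w_3 = 3, d_3 = 4, h_3 = 9, cx_4 = 4, cy_4 = 2.5, cz_4 = 1.5, w_4 = 4.5, h_4 = 8.5, cx_5 = 9.5, cy_5 = 17, cz_5 = 11.5, h_5 = 7.5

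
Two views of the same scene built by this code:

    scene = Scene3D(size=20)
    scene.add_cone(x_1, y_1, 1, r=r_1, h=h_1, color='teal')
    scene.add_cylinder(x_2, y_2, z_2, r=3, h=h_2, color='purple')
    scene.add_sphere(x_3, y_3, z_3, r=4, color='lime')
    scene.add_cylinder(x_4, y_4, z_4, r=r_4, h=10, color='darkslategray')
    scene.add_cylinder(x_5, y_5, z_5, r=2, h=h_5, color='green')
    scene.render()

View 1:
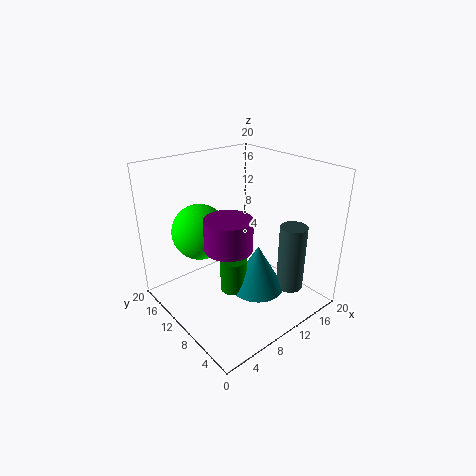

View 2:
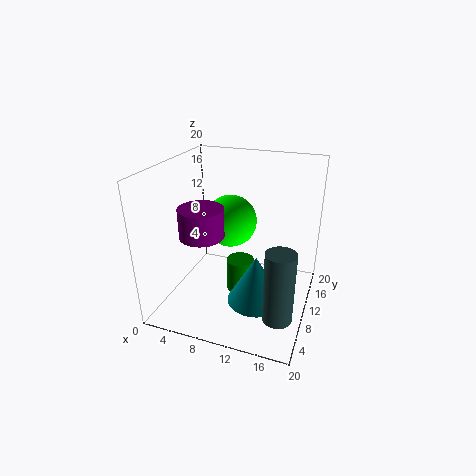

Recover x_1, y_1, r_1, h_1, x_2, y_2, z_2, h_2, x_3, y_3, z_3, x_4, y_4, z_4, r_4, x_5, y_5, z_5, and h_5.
x_1 = 13, y_1 = 9, r_1 = 4, h_1 = 7, x_2 = 6, y_2 = 7, z_2 = 11, h_2 = 4, x_3 = 7, y_3 = 15, z_3 = 10, x_4 = 17, y_4 = 6, z_4 = 1, r_4 = 2, x_5 = 10, y_5 = 11, z_5 = 1, h_5 = 5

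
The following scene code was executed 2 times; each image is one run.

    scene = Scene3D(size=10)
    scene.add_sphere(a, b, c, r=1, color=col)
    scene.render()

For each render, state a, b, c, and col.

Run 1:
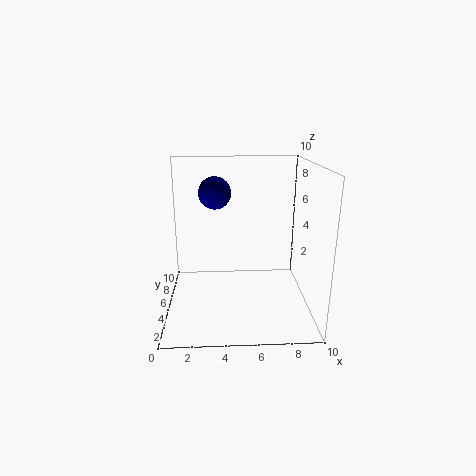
a = 3.5; b = 3.5; c = 8.5; col = 'navy'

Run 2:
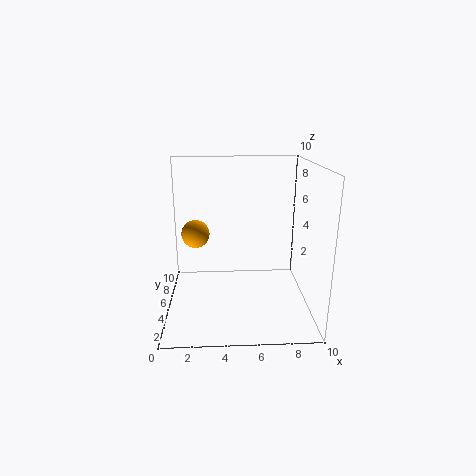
a = 2; b = 6; c = 5; col = 'orange'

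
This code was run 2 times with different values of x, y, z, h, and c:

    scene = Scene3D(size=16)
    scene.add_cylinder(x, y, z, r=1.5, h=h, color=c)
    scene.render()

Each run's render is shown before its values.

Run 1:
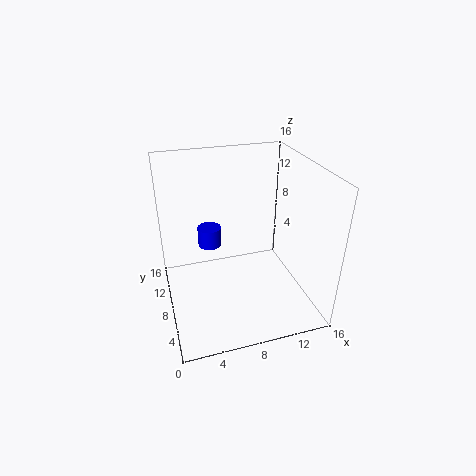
x = 6; y = 14; z = 4; h = 2.5; c = 'blue'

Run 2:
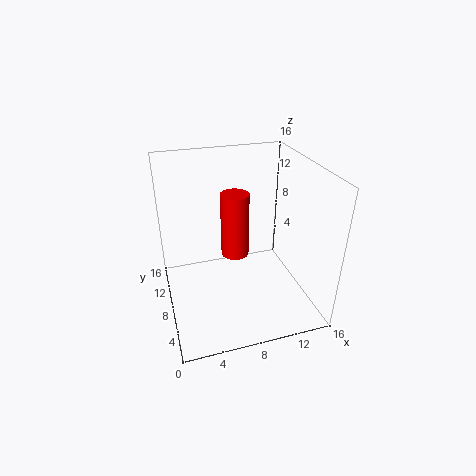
x = 7.5; y = 7.5; z = 6.5; h = 7; c = 'red'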